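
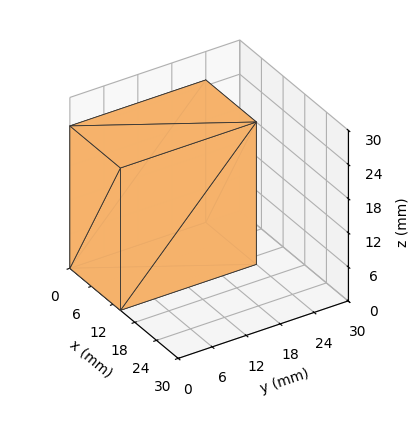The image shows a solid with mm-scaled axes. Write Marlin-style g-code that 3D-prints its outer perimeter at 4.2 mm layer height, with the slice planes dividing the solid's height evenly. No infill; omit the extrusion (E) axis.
Reading the render: the shape is a rectangular box, roughly 14 × 24 mm footprint and 25 mm tall (dimensions read to the nearest mm from the axis ticks). For the g-code, the solid's height is divided into equal slices at the stated Δz and each level perimeter traced with G1 moves after a G0 lift.

; perimeter-only toolpath
G21 ; units = mm
G90 ; absolute positioning
G28 ; home
; layer 1
G0 Z4.2
G0 X0.0 Y0.0
G1 X14.0 Y0.0
G1 X14.0 Y24.0
G1 X0.0 Y24.0
G1 X0.0 Y0.0
; layer 2
G0 Z8.3
G0 X0.0 Y0.0
G1 X14.0 Y0.0
G1 X14.0 Y24.0
G1 X0.0 Y24.0
G1 X0.0 Y0.0
; layer 3
G0 Z12.5
G0 X0.0 Y0.0
G1 X14.0 Y0.0
G1 X14.0 Y24.0
G1 X0.0 Y24.0
G1 X0.0 Y0.0
; layer 4
G0 Z16.7
G0 X0.0 Y0.0
G1 X14.0 Y0.0
G1 X14.0 Y24.0
G1 X0.0 Y24.0
G1 X0.0 Y0.0
; layer 5
G0 Z20.8
G0 X0.0 Y0.0
G1 X14.0 Y0.0
G1 X14.0 Y24.0
G1 X0.0 Y24.0
G1 X0.0 Y0.0
; layer 6
G0 Z25.0
G0 X0.0 Y0.0
G1 X14.0 Y0.0
G1 X14.0 Y24.0
G1 X0.0 Y24.0
G1 X0.0 Y0.0
M2 ; end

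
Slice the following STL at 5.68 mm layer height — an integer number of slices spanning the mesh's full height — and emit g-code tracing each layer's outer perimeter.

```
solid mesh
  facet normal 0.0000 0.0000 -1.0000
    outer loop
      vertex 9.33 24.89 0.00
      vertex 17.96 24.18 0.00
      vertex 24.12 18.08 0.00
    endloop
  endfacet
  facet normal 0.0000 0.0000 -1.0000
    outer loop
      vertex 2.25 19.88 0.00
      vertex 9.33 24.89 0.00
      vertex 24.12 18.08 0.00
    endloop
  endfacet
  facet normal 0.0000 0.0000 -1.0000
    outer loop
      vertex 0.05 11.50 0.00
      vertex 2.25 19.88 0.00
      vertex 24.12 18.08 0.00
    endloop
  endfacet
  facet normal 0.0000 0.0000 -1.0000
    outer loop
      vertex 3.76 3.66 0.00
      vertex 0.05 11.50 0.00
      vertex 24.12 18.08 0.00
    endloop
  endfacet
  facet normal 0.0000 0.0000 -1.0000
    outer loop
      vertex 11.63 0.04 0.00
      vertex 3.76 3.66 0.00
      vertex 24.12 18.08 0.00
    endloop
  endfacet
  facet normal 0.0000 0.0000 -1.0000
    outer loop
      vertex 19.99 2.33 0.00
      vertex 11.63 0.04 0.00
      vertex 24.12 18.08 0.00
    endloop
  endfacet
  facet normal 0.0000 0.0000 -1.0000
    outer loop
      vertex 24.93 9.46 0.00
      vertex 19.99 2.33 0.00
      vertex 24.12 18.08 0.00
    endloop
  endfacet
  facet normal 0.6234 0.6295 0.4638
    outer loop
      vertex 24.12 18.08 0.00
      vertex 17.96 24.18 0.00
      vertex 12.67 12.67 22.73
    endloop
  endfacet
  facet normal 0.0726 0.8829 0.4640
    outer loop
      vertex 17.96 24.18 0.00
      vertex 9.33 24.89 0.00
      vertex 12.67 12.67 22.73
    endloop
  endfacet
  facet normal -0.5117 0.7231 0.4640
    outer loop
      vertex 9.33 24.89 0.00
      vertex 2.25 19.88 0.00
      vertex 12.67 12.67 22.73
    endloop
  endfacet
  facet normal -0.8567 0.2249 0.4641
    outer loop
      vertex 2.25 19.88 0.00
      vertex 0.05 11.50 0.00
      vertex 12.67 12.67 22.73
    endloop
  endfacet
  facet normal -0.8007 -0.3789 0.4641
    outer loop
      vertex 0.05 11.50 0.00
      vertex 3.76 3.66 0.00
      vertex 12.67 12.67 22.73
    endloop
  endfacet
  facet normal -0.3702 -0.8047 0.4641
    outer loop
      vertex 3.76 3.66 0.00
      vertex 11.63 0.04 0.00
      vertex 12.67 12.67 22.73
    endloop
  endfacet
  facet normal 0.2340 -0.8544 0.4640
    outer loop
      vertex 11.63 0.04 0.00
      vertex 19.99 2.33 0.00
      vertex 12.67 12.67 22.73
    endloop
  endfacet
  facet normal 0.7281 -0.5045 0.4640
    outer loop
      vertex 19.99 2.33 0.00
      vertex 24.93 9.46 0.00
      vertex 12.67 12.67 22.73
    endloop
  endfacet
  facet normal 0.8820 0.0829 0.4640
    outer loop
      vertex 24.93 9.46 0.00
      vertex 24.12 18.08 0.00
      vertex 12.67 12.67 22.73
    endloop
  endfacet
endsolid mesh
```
; perimeter-only toolpath
G21 ; units = mm
G90 ; absolute positioning
G28 ; home
; layer 1
G0 Z5.68
G0 X21.26 Y16.73
G1 X16.64 Y21.30
G1 X10.17 Y21.84
G1 X4.86 Y18.08
G1 X3.21 Y11.79
G1 X5.99 Y5.91
G1 X11.89 Y3.20
G1 X18.16 Y4.92
G1 X21.86 Y10.26
G1 X21.26 Y16.73
; layer 2
G0 Z11.37
G0 X18.39 Y15.38
G1 X15.32 Y18.43
G1 X11.00 Y18.78
G1 X7.46 Y16.27
G1 X6.36 Y12.09
G1 X8.21 Y8.16
G1 X12.15 Y6.35
G1 X16.33 Y7.50
G1 X18.80 Y11.07
G1 X18.39 Y15.38
; layer 3
G0 Z17.05
G0 X15.53 Y14.02
G1 X13.99 Y15.55
G1 X11.83 Y15.72
G1 X10.06 Y14.47
G1 X9.51 Y12.38
G1 X10.44 Y10.42
G1 X12.41 Y9.51
G1 X14.50 Y10.08
G1 X15.73 Y11.87
G1 X15.53 Y14.02
M2 ; end

The solid is a regular 9-sided pyramid, base circumscribed radius ≈ 12.7 mm, apex at z ≈ 22.7 mm. Slicing at Δz = 5.68 mm — 4 equal slices spanning the solid's height, so layer i sits at z = i·h/4 — gives 3 non-empty perimeters. Each is a 9-segment closed polygon; G0 lifts to the layer z and rapids to the start vertex, then G1 traces the edges. The cross-section shrinks linearly with z (the slice at the apex is degenerate and omitted).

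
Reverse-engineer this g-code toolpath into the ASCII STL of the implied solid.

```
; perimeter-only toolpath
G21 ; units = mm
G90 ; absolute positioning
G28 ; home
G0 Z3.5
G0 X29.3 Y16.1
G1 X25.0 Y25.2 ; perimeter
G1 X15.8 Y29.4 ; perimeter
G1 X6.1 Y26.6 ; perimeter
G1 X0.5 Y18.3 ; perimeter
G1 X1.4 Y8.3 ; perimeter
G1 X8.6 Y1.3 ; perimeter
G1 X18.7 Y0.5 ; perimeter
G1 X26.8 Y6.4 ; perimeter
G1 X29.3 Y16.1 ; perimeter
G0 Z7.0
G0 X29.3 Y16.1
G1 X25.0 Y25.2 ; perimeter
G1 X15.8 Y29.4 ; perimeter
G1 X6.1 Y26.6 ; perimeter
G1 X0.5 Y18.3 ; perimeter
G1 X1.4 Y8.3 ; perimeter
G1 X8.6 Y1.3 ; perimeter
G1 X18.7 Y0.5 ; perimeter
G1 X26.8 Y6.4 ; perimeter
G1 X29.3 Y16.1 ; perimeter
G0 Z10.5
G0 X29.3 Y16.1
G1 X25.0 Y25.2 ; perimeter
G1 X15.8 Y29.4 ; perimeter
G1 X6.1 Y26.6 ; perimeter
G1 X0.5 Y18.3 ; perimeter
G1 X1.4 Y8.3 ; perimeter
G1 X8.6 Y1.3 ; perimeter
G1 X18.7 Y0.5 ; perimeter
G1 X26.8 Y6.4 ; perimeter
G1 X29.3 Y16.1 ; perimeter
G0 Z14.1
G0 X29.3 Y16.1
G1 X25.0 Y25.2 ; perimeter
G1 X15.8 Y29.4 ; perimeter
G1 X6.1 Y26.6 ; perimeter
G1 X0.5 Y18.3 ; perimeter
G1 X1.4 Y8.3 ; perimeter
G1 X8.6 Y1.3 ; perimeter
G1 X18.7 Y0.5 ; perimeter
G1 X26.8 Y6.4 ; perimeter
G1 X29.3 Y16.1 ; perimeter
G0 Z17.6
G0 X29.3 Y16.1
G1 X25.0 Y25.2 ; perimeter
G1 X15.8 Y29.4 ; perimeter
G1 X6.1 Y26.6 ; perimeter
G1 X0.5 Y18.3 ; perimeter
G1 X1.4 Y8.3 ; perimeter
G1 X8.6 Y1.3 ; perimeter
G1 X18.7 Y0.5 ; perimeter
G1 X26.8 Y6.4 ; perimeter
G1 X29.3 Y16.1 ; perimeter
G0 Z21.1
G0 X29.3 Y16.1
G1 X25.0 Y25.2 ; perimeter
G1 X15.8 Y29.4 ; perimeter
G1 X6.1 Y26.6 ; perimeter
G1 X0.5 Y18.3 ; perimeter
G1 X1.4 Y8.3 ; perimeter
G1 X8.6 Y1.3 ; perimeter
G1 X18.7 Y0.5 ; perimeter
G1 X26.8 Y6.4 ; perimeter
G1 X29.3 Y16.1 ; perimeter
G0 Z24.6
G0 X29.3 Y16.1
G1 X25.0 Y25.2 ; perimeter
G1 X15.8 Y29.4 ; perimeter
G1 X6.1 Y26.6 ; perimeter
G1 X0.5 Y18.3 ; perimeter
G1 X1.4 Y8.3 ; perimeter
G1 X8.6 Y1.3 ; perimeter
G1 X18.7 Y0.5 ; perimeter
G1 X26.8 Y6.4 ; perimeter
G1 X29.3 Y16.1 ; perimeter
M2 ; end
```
solid part
  facet normal 0.0000 0.0000 -1.0000
    outer loop
      vertex 15.8 29.4 0.0
      vertex 25.0 25.2 0.0
      vertex 29.3 16.1 0.0
    endloop
  endfacet
  facet normal 0.0000 0.0000 -1.0000
    outer loop
      vertex 6.1 26.6 0.0
      vertex 15.8 29.4 0.0
      vertex 29.3 16.1 0.0
    endloop
  endfacet
  facet normal 0.0000 0.0000 -1.0000
    outer loop
      vertex 0.5 18.3 0.0
      vertex 6.1 26.6 0.0
      vertex 29.3 16.1 0.0
    endloop
  endfacet
  facet normal 0.0000 0.0000 -1.0000
    outer loop
      vertex 1.4 8.3 0.0
      vertex 0.5 18.3 0.0
      vertex 29.3 16.1 0.0
    endloop
  endfacet
  facet normal 0.0000 0.0000 -1.0000
    outer loop
      vertex 8.6 1.3 0.0
      vertex 1.4 8.3 0.0
      vertex 29.3 16.1 0.0
    endloop
  endfacet
  facet normal 0.0000 0.0000 -1.0000
    outer loop
      vertex 18.7 0.5 0.0
      vertex 8.6 1.3 0.0
      vertex 29.3 16.1 0.0
    endloop
  endfacet
  facet normal 0.0000 0.0000 -1.0000
    outer loop
      vertex 26.8 6.4 0.0
      vertex 18.7 0.5 0.0
      vertex 29.3 16.1 0.0
    endloop
  endfacet
  facet normal 0.0000 0.0000 1.0000
    outer loop
      vertex 29.3 16.1 24.6
      vertex 25.0 25.2 24.6
      vertex 15.8 29.4 24.6
    endloop
  endfacet
  facet normal 0.0000 0.0000 1.0000
    outer loop
      vertex 29.3 16.1 24.6
      vertex 15.8 29.4 24.6
      vertex 6.1 26.6 24.6
    endloop
  endfacet
  facet normal 0.0000 0.0000 1.0000
    outer loop
      vertex 29.3 16.1 24.6
      vertex 6.1 26.6 24.6
      vertex 0.5 18.3 24.6
    endloop
  endfacet
  facet normal 0.0000 0.0000 1.0000
    outer loop
      vertex 29.3 16.1 24.6
      vertex 0.5 18.3 24.6
      vertex 1.4 8.3 24.6
    endloop
  endfacet
  facet normal 0.0000 0.0000 1.0000
    outer loop
      vertex 29.3 16.1 24.6
      vertex 1.4 8.3 24.6
      vertex 8.6 1.3 24.6
    endloop
  endfacet
  facet normal 0.0000 0.0000 1.0000
    outer loop
      vertex 29.3 16.1 24.6
      vertex 8.6 1.3 24.6
      vertex 18.7 0.5 24.6
    endloop
  endfacet
  facet normal 0.0000 0.0000 1.0000
    outer loop
      vertex 29.3 16.1 24.6
      vertex 18.7 0.5 24.6
      vertex 26.8 6.4 24.6
    endloop
  endfacet
  facet normal 0.9041 0.4272 0.0000
    outer loop
      vertex 29.3 16.1 0.0
      vertex 25.0 25.2 0.0
      vertex 25.0 25.2 24.6
    endloop
  endfacet
  facet normal 0.9041 0.4272 0.0000
    outer loop
      vertex 29.3 16.1 0.0
      vertex 25.0 25.2 24.6
      vertex 29.3 16.1 24.6
    endloop
  endfacet
  facet normal 0.4153 0.9097 0.0000
    outer loop
      vertex 25.0 25.2 0.0
      vertex 15.8 29.4 0.0
      vertex 15.8 29.4 24.6
    endloop
  endfacet
  facet normal 0.4153 0.9097 0.0000
    outer loop
      vertex 25.0 25.2 0.0
      vertex 15.8 29.4 24.6
      vertex 25.0 25.2 24.6
    endloop
  endfacet
  facet normal -0.2773 0.9608 0.0000
    outer loop
      vertex 15.8 29.4 0.0
      vertex 6.1 26.6 0.0
      vertex 6.1 26.6 24.6
    endloop
  endfacet
  facet normal -0.2773 0.9608 0.0000
    outer loop
      vertex 15.8 29.4 0.0
      vertex 6.1 26.6 24.6
      vertex 15.8 29.4 24.6
    endloop
  endfacet
  facet normal -0.8290 0.5593 0.0000
    outer loop
      vertex 6.1 26.6 0.0
      vertex 0.5 18.3 0.0
      vertex 0.5 18.3 24.6
    endloop
  endfacet
  facet normal -0.8290 0.5593 0.0000
    outer loop
      vertex 6.1 26.6 0.0
      vertex 0.5 18.3 24.6
      vertex 6.1 26.6 24.6
    endloop
  endfacet
  facet normal -0.9960 -0.0896 0.0000
    outer loop
      vertex 0.5 18.3 0.0
      vertex 1.4 8.3 0.0
      vertex 1.4 8.3 24.6
    endloop
  endfacet
  facet normal -0.9960 -0.0896 0.0000
    outer loop
      vertex 0.5 18.3 0.0
      vertex 1.4 8.3 24.6
      vertex 0.5 18.3 24.6
    endloop
  endfacet
  facet normal -0.6971 -0.7170 0.0000
    outer loop
      vertex 1.4 8.3 0.0
      vertex 8.6 1.3 0.0
      vertex 8.6 1.3 24.6
    endloop
  endfacet
  facet normal -0.6971 -0.7170 0.0000
    outer loop
      vertex 1.4 8.3 0.0
      vertex 8.6 1.3 24.6
      vertex 1.4 8.3 24.6
    endloop
  endfacet
  facet normal -0.0790 -0.9969 0.0000
    outer loop
      vertex 8.6 1.3 0.0
      vertex 18.7 0.5 0.0
      vertex 18.7 0.5 24.6
    endloop
  endfacet
  facet normal -0.0790 -0.9969 0.0000
    outer loop
      vertex 8.6 1.3 0.0
      vertex 18.7 0.5 24.6
      vertex 8.6 1.3 24.6
    endloop
  endfacet
  facet normal 0.5888 -0.8083 0.0000
    outer loop
      vertex 18.7 0.5 0.0
      vertex 26.8 6.4 0.0
      vertex 26.8 6.4 24.6
    endloop
  endfacet
  facet normal 0.5888 -0.8083 0.0000
    outer loop
      vertex 18.7 0.5 0.0
      vertex 26.8 6.4 24.6
      vertex 18.7 0.5 24.6
    endloop
  endfacet
  facet normal 0.9684 -0.2496 0.0000
    outer loop
      vertex 26.8 6.4 0.0
      vertex 29.3 16.1 0.0
      vertex 29.3 16.1 24.6
    endloop
  endfacet
  facet normal 0.9684 -0.2496 0.0000
    outer loop
      vertex 26.8 6.4 0.0
      vertex 29.3 16.1 24.6
      vertex 26.8 6.4 24.6
    endloop
  endfacet
endsolid part

The G0 Z moves step by Δz≈3.5 mm. Every layer's G1 loop is the same polygon, so the solid is a straight extrusion of it from z=0 to z≈24.6. Closing with flat bottom and top caps and triangulating gives 32 facets — a regular 9-sided prism (a cylinder approximated with 9 flat sides), circumscribed radius ≈ 14.7 mm, height ≈ 24.6 mm.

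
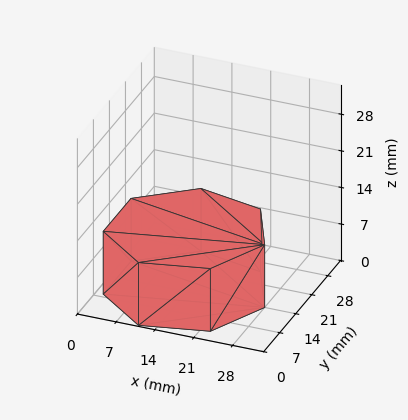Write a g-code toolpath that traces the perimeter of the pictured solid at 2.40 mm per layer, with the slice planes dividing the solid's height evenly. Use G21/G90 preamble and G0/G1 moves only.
Reading the render: the shape is a regular 7-sided prism (a cylinder approximated with 7 flat sides), circumscribed radius ≈ 14 mm, height ≈ 12 mm (dimensions read to the nearest mm from the axis ticks). For the g-code, the solid's height is divided into equal slices at the stated Δz and each level perimeter traced with G1 moves after a G0 lift.

; perimeter-only toolpath
G21 ; units = mm
G90 ; absolute positioning
G28 ; home
; layer 1
G0 Z2.40
G0 X28.00 Y14.00
G1 X22.73 Y24.95
G1 X10.88 Y27.65
G1 X1.39 Y20.07
G1 X1.39 Y7.93
G1 X10.88 Y0.35
G1 X22.73 Y3.05
G1 X28.00 Y14.00
; layer 2
G0 Z4.80
G0 X28.00 Y14.00
G1 X22.73 Y24.95
G1 X10.88 Y27.65
G1 X1.39 Y20.07
G1 X1.39 Y7.93
G1 X10.88 Y0.35
G1 X22.73 Y3.05
G1 X28.00 Y14.00
; layer 3
G0 Z7.20
G0 X28.00 Y14.00
G1 X22.73 Y24.95
G1 X10.88 Y27.65
G1 X1.39 Y20.07
G1 X1.39 Y7.93
G1 X10.88 Y0.35
G1 X22.73 Y3.05
G1 X28.00 Y14.00
; layer 4
G0 Z9.60
G0 X28.00 Y14.00
G1 X22.73 Y24.95
G1 X10.88 Y27.65
G1 X1.39 Y20.07
G1 X1.39 Y7.93
G1 X10.88 Y0.35
G1 X22.73 Y3.05
G1 X28.00 Y14.00
; layer 5
G0 Z12.00
G0 X28.00 Y14.00
G1 X22.73 Y24.95
G1 X10.88 Y27.65
G1 X1.39 Y20.07
G1 X1.39 Y7.93
G1 X10.88 Y0.35
G1 X22.73 Y3.05
G1 X28.00 Y14.00
M2 ; end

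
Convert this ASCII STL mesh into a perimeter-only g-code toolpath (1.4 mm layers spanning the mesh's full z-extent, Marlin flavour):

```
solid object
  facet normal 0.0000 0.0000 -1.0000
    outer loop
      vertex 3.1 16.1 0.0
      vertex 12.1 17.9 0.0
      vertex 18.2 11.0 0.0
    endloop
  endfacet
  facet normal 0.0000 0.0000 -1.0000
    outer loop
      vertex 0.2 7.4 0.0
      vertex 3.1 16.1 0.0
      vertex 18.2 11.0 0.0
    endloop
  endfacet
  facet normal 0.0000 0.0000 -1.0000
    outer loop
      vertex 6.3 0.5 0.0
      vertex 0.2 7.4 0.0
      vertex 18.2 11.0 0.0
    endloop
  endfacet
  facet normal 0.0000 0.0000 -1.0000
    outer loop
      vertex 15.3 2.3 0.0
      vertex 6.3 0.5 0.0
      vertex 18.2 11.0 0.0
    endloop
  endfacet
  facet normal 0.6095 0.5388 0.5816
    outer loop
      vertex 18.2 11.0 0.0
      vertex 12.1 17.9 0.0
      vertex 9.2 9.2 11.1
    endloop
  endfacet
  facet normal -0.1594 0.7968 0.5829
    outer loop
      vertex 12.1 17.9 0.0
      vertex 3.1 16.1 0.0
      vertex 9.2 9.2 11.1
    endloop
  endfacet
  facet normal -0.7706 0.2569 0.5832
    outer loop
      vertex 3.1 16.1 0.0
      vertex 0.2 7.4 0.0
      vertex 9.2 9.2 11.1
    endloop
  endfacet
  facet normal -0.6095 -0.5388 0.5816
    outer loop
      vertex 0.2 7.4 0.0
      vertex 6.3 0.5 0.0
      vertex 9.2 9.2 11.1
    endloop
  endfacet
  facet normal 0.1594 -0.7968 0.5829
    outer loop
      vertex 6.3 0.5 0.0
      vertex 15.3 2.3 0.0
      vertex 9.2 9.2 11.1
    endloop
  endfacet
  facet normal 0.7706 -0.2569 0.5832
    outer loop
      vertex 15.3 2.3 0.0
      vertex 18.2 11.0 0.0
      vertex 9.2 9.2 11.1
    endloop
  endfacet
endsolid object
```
; perimeter-only toolpath
G21 ; units = mm
G90 ; absolute positioning
G28 ; home
; layer 1
G0 Z1.4
G0 X17.1 Y10.8
G1 X11.7 Y16.8
G1 X3.9 Y15.2
G1 X1.3 Y7.6
G1 X6.7 Y1.6
G1 X14.5 Y3.2
G1 X17.1 Y10.8
; layer 2
G0 Z2.8
G0 X15.9 Y10.6
G1 X11.4 Y15.7
G1 X4.6 Y14.4
G1 X2.4 Y7.9
G1 X7.0 Y2.7
G1 X13.8 Y4.0
G1 X15.9 Y10.6
; layer 3
G0 Z4.2
G0 X14.8 Y10.3
G1 X11.0 Y14.6
G1 X5.4 Y13.5
G1 X3.6 Y8.1
G1 X7.4 Y3.8
G1 X13.0 Y4.9
G1 X14.8 Y10.3
; layer 4
G0 Z5.5
G0 X13.7 Y10.1
G1 X10.6 Y13.5
G1 X6.1 Y12.7
G1 X4.7 Y8.3
G1 X7.8 Y4.8
G1 X12.2 Y5.8
G1 X13.7 Y10.1
; layer 5
G0 Z6.9
G0 X12.6 Y9.9
G1 X10.3 Y12.5
G1 X6.9 Y11.8
G1 X5.8 Y8.5
G1 X8.1 Y5.9
G1 X11.5 Y6.6
G1 X12.6 Y9.9
; layer 6
G0 Z8.3
G0 X11.4 Y9.6
G1 X9.9 Y11.4
G1 X7.7 Y10.9
G1 X6.9 Y8.8
G1 X8.5 Y7.0
G1 X10.7 Y7.5
G1 X11.4 Y9.6
; layer 7
G0 Z9.7
G0 X10.3 Y9.4
G1 X9.6 Y10.3
G1 X8.4 Y10.1
G1 X8.1 Y9.0
G1 X8.8 Y8.1
G1 X10.0 Y8.3
G1 X10.3 Y9.4
M2 ; end

The solid is a regular 6-sided pyramid, base circumscribed radius ≈ 9.2 mm, apex at z ≈ 11.1 mm. Slicing at Δz = 1.4 mm — 8 equal slices spanning the solid's height, so layer i sits at z = i·h/8 — gives 7 non-empty perimeters. Each is a 6-segment closed polygon; G0 lifts to the layer z and rapids to the start vertex, then G1 traces the edges. The cross-section shrinks linearly with z (the slice at the apex is degenerate and omitted).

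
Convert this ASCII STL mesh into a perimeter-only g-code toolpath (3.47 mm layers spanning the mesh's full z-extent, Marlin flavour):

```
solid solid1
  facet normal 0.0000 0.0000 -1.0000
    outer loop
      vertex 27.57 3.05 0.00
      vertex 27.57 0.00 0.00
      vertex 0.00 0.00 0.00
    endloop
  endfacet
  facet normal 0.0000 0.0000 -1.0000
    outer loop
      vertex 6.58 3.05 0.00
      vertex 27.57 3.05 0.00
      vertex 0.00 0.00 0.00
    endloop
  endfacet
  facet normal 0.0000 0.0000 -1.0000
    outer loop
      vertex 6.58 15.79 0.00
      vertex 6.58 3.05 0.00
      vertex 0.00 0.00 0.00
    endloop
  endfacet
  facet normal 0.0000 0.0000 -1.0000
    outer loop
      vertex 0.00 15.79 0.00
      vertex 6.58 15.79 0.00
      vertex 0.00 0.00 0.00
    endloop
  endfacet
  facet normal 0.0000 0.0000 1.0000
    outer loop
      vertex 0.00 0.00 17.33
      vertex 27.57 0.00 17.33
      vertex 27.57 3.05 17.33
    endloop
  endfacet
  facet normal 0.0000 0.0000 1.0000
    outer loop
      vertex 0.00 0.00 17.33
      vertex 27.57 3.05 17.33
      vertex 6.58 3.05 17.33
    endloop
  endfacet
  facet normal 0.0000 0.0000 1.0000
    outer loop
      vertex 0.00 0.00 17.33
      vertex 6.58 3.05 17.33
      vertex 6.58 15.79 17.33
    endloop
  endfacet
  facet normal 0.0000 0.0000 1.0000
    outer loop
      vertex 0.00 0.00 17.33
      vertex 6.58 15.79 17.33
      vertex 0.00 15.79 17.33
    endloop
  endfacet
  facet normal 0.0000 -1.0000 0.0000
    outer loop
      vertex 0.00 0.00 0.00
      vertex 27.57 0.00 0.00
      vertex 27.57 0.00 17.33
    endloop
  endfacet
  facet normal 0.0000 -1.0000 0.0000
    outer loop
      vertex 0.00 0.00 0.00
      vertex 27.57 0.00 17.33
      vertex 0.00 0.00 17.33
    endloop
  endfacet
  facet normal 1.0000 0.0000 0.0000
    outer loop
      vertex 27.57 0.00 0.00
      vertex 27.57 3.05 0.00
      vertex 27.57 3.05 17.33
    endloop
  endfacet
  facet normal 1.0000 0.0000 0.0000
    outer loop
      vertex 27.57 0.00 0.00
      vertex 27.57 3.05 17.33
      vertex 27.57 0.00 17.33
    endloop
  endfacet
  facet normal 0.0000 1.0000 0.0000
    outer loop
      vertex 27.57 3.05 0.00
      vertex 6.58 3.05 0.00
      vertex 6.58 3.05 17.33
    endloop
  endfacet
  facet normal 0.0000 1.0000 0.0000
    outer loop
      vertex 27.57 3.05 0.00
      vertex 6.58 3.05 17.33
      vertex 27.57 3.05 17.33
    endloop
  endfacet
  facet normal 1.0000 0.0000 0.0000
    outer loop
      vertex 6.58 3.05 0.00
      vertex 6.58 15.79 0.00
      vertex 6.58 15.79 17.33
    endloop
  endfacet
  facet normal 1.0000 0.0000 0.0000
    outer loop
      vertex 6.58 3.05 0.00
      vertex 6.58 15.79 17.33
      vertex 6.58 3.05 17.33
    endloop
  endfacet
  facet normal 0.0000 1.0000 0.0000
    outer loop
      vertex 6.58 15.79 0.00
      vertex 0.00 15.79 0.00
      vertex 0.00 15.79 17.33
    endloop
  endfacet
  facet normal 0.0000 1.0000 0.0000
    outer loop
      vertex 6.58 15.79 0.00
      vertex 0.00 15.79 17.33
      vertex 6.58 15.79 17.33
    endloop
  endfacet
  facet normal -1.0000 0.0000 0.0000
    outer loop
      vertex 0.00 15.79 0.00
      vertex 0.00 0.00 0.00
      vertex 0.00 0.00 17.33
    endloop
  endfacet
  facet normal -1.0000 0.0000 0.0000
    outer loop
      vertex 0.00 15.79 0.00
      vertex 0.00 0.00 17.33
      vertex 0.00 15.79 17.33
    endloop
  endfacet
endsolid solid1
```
; perimeter-only toolpath
G21 ; units = mm
G90 ; absolute positioning
G28 ; home
; layer 1
G0 Z3.47
G0 X0.00 Y0.00
G1 X27.57 Y0.00
G1 X27.57 Y3.05
G1 X6.58 Y3.05
G1 X6.58 Y15.79
G1 X0.00 Y15.79
G1 X0.00 Y0.00
; layer 2
G0 Z6.93
G0 X0.00 Y0.00
G1 X27.57 Y0.00
G1 X27.57 Y3.05
G1 X6.58 Y3.05
G1 X6.58 Y15.79
G1 X0.00 Y15.79
G1 X0.00 Y0.00
; layer 3
G0 Z10.40
G0 X0.00 Y0.00
G1 X27.57 Y0.00
G1 X27.57 Y3.05
G1 X6.58 Y3.05
G1 X6.58 Y15.79
G1 X0.00 Y15.79
G1 X0.00 Y0.00
; layer 4
G0 Z13.86
G0 X0.00 Y0.00
G1 X27.57 Y0.00
G1 X27.57 Y3.05
G1 X6.58 Y3.05
G1 X6.58 Y15.79
G1 X0.00 Y15.79
G1 X0.00 Y0.00
; layer 5
G0 Z17.33
G0 X0.00 Y0.00
G1 X27.57 Y0.00
G1 X27.57 Y3.05
G1 X6.58 Y3.05
G1 X6.58 Y15.79
G1 X0.00 Y15.79
G1 X0.00 Y0.00
M2 ; end

The solid is an L-shaped prism: outer 27.6 × 15.8 mm, arm thicknesses ≈ 3.05 mm (horizontal) and 6.58 mm (vertical), extruded 17.3 mm in z. Slicing at Δz = 3.47 mm — 5 equal slices spanning the solid's height, so layer i sits at z = i·h/5 — gives 5 non-empty perimeters. Each is a 6-segment closed polygon; G0 lifts to the layer z and rapids to the start vertex, then G1 traces the edges.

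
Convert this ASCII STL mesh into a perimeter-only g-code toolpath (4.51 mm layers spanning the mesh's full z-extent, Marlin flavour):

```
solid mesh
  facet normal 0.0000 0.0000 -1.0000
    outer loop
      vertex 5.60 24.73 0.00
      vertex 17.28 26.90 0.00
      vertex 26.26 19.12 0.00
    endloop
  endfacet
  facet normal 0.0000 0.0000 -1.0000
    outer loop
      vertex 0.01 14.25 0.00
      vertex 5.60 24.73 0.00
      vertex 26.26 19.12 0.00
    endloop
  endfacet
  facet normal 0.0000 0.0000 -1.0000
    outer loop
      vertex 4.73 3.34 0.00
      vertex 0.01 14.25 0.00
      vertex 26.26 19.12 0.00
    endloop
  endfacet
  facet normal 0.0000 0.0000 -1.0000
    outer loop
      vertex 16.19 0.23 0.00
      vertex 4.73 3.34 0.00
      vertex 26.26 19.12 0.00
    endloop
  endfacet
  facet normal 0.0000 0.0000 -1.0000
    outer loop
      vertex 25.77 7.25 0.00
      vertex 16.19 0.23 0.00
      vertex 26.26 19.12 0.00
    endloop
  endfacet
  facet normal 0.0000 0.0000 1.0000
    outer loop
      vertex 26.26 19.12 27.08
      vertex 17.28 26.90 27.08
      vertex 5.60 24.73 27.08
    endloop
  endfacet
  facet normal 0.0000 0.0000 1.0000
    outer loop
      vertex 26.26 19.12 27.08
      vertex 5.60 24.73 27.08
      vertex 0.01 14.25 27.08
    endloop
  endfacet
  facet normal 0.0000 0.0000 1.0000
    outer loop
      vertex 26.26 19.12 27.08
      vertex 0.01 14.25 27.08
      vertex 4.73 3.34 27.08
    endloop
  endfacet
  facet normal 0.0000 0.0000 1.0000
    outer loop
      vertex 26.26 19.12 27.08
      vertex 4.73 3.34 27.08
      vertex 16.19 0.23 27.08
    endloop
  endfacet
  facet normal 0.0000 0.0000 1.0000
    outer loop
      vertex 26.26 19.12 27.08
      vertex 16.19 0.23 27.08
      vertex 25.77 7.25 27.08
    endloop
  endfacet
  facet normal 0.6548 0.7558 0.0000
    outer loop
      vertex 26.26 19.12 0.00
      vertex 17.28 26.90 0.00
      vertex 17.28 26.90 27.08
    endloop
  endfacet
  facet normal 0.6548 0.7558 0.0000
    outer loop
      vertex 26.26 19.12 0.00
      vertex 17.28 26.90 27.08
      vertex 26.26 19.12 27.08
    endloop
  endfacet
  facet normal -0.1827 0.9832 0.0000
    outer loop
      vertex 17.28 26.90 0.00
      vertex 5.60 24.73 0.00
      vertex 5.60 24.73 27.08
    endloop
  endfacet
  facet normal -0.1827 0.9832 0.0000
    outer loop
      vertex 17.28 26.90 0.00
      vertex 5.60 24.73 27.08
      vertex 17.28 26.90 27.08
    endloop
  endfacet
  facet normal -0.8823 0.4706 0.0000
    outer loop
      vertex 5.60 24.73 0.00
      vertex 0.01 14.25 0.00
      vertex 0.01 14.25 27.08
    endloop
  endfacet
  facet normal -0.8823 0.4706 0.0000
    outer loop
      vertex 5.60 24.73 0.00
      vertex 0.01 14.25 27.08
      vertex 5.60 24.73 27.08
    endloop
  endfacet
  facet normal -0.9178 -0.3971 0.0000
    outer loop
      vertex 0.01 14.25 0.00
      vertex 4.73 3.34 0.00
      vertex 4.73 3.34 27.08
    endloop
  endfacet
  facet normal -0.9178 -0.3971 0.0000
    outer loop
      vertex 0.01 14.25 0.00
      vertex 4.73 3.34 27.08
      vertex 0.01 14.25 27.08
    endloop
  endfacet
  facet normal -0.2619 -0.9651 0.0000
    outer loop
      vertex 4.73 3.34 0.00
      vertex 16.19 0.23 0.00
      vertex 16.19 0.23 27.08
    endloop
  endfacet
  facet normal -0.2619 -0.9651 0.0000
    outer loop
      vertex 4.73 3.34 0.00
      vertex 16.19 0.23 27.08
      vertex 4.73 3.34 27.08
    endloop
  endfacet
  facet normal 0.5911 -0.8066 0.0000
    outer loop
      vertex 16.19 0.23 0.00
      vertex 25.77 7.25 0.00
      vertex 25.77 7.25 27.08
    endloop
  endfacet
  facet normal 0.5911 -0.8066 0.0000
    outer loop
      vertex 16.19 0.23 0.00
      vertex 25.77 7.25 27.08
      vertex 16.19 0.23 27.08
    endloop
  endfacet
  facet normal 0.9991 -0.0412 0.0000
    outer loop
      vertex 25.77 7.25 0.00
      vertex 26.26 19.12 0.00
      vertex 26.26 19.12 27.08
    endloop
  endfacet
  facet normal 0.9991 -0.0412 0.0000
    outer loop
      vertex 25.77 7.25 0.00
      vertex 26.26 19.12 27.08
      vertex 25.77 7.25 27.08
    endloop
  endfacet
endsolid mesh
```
; perimeter-only toolpath
G21 ; units = mm
G90 ; absolute positioning
G28 ; home
; layer 1
G0 Z4.51
G0 X26.26 Y19.12
G1 X17.28 Y26.90
G1 X5.60 Y24.73
G1 X0.01 Y14.25
G1 X4.73 Y3.34
G1 X16.19 Y0.23
G1 X25.77 Y7.25
G1 X26.26 Y19.12
; layer 2
G0 Z9.03
G0 X26.26 Y19.12
G1 X17.28 Y26.90
G1 X5.60 Y24.73
G1 X0.01 Y14.25
G1 X4.73 Y3.34
G1 X16.19 Y0.23
G1 X25.77 Y7.25
G1 X26.26 Y19.12
; layer 3
G0 Z13.54
G0 X26.26 Y19.12
G1 X17.28 Y26.90
G1 X5.60 Y24.73
G1 X0.01 Y14.25
G1 X4.73 Y3.34
G1 X16.19 Y0.23
G1 X25.77 Y7.25
G1 X26.26 Y19.12
; layer 4
G0 Z18.05
G0 X26.26 Y19.12
G1 X17.28 Y26.90
G1 X5.60 Y24.73
G1 X0.01 Y14.25
G1 X4.73 Y3.34
G1 X16.19 Y0.23
G1 X25.77 Y7.25
G1 X26.26 Y19.12
; layer 5
G0 Z22.57
G0 X26.26 Y19.12
G1 X17.28 Y26.90
G1 X5.60 Y24.73
G1 X0.01 Y14.25
G1 X4.73 Y3.34
G1 X16.19 Y0.23
G1 X25.77 Y7.25
G1 X26.26 Y19.12
; layer 6
G0 Z27.08
G0 X26.26 Y19.12
G1 X17.28 Y26.90
G1 X5.60 Y24.73
G1 X0.01 Y14.25
G1 X4.73 Y3.34
G1 X16.19 Y0.23
G1 X25.77 Y7.25
G1 X26.26 Y19.12
M2 ; end

The solid is a regular 7-sided prism (a cylinder approximated with 7 flat sides), circumscribed radius ≈ 13.7 mm, height ≈ 27.1 mm. Slicing at Δz = 4.51 mm — 6 equal slices spanning the solid's height, so layer i sits at z = i·h/6 — gives 6 non-empty perimeters. Each is a 7-segment closed polygon; G0 lifts to the layer z and rapids to the start vertex, then G1 traces the edges.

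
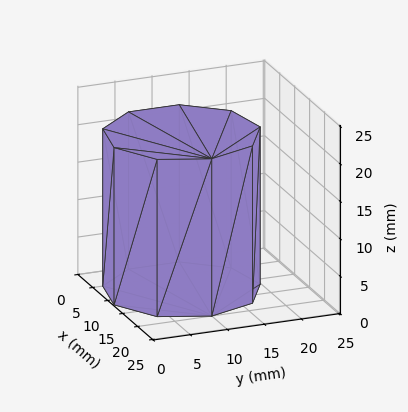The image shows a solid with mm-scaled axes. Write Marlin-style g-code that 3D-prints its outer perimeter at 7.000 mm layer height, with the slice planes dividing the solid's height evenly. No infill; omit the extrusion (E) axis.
Reading the render: the shape is a regular 9-sided prism (a cylinder approximated with 9 flat sides), circumscribed radius ≈ 10 mm, height ≈ 21 mm (dimensions read to the nearest mm from the axis ticks). For the g-code, the solid's height is divided into equal slices at the stated Δz and each level perimeter traced with G1 moves after a G0 lift.

; perimeter-only toolpath
G21 ; units = mm
G90 ; absolute positioning
G28 ; home
; layer 1
G0 Z7.000
G0 X20.000 Y10.000
G1 X17.660 Y16.428
G1 X11.736 Y19.848
G1 X5.000 Y18.660
G1 X0.603 Y13.420
G1 X0.603 Y6.580
G1 X5.000 Y1.340
G1 X11.736 Y0.152
G1 X17.660 Y3.572
G1 X20.000 Y10.000
; layer 2
G0 Z14.000
G0 X20.000 Y10.000
G1 X17.660 Y16.428
G1 X11.736 Y19.848
G1 X5.000 Y18.660
G1 X0.603 Y13.420
G1 X0.603 Y6.580
G1 X5.000 Y1.340
G1 X11.736 Y0.152
G1 X17.660 Y3.572
G1 X20.000 Y10.000
; layer 3
G0 Z21.000
G0 X20.000 Y10.000
G1 X17.660 Y16.428
G1 X11.736 Y19.848
G1 X5.000 Y18.660
G1 X0.603 Y13.420
G1 X0.603 Y6.580
G1 X5.000 Y1.340
G1 X11.736 Y0.152
G1 X17.660 Y3.572
G1 X20.000 Y10.000
M2 ; end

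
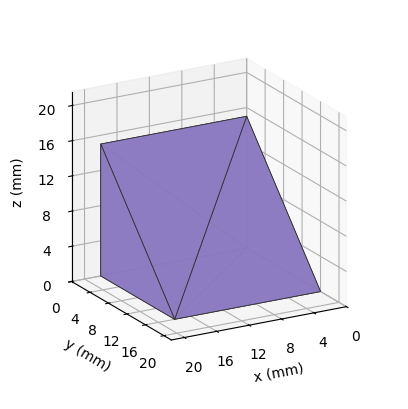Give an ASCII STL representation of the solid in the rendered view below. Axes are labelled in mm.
Reading the render: the shape is a wedge (ramp): 18 × 16 mm base, rising to 15 mm along the y=0 edge and sloping linearly to z=0 at y=16 (dimensions read to the nearest mm from the axis ticks). For the STL, each face is triangulated and given an outward normal.

solid part
  facet normal 0.0000 0.0000 -1.0000
    outer loop
      vertex 18.00 16.00 0.00
      vertex 18.00 0.00 0.00
      vertex 0.00 0.00 0.00
    endloop
  endfacet
  facet normal 0.0000 0.0000 -1.0000
    outer loop
      vertex 0.00 16.00 0.00
      vertex 18.00 16.00 0.00
      vertex 0.00 0.00 0.00
    endloop
  endfacet
  facet normal 0.0000 -1.0000 0.0000
    outer loop
      vertex 0.00 0.00 0.00
      vertex 18.00 0.00 0.00
      vertex 18.00 0.00 15.00
    endloop
  endfacet
  facet normal 0.0000 -1.0000 0.0000
    outer loop
      vertex 0.00 0.00 0.00
      vertex 18.00 0.00 15.00
      vertex 0.00 0.00 15.00
    endloop
  endfacet
  facet normal 0.0000 0.6839 0.7295
    outer loop
      vertex 0.00 0.00 15.00
      vertex 18.00 0.00 15.00
      vertex 18.00 16.00 0.00
    endloop
  endfacet
  facet normal 0.0000 0.6839 0.7295
    outer loop
      vertex 0.00 0.00 15.00
      vertex 18.00 16.00 0.00
      vertex 0.00 16.00 0.00
    endloop
  endfacet
  facet normal -1.0000 0.0000 0.0000
    outer loop
      vertex 0.00 0.00 15.00
      vertex 0.00 16.00 0.00
      vertex 0.00 0.00 0.00
    endloop
  endfacet
  facet normal 1.0000 0.0000 0.0000
    outer loop
      vertex 18.00 0.00 0.00
      vertex 18.00 16.00 0.00
      vertex 18.00 0.00 15.00
    endloop
  endfacet
endsolid part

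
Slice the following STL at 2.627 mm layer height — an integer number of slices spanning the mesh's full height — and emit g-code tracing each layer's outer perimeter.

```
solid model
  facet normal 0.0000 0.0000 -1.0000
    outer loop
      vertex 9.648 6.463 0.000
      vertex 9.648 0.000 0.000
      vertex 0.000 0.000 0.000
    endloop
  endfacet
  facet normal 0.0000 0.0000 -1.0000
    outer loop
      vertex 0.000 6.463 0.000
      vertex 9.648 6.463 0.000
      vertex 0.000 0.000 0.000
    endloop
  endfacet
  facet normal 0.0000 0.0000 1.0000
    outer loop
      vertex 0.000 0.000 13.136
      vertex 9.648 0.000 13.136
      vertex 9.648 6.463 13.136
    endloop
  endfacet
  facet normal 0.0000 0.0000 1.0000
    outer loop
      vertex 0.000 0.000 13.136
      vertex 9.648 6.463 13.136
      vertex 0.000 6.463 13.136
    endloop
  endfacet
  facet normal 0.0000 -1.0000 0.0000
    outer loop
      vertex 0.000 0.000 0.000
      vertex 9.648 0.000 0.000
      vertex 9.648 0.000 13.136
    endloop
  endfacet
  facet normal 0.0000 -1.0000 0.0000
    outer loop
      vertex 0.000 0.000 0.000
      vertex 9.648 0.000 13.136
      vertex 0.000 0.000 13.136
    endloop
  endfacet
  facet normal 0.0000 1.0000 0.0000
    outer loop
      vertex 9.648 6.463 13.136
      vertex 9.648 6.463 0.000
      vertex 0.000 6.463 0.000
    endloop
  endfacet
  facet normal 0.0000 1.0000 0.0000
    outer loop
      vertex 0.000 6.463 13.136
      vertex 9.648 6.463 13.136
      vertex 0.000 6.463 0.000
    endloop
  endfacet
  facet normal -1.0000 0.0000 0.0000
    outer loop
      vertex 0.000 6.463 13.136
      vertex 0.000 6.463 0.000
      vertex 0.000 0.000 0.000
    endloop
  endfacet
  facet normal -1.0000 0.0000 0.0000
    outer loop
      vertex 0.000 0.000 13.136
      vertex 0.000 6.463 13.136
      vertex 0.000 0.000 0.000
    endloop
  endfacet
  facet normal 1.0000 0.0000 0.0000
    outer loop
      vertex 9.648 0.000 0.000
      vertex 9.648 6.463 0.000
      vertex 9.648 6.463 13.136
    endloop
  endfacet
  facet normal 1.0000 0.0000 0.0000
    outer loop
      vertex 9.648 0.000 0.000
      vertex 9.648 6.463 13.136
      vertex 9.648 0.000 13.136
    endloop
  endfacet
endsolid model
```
; perimeter-only toolpath
G21 ; units = mm
G90 ; absolute positioning
G28 ; home
; layer 1
G0 Z2.627
G0 X0.000 Y0.000
G1 X9.648 Y0.000
G1 X9.648 Y6.463
G1 X0.000 Y6.463
G1 X0.000 Y0.000
; layer 2
G0 Z5.254
G0 X0.000 Y0.000
G1 X9.648 Y0.000
G1 X9.648 Y6.463
G1 X0.000 Y6.463
G1 X0.000 Y0.000
; layer 3
G0 Z7.882
G0 X0.000 Y0.000
G1 X9.648 Y0.000
G1 X9.648 Y6.463
G1 X0.000 Y6.463
G1 X0.000 Y0.000
; layer 4
G0 Z10.509
G0 X0.000 Y0.000
G1 X9.648 Y0.000
G1 X9.648 Y6.463
G1 X0.000 Y6.463
G1 X0.000 Y0.000
; layer 5
G0 Z13.136
G0 X0.000 Y0.000
G1 X9.648 Y0.000
G1 X9.648 Y6.463
G1 X0.000 Y6.463
G1 X0.000 Y0.000
M2 ; end

The solid is a rectangular box, roughly 9.65 × 6.46 mm footprint and 13.1 mm tall. Slicing at Δz = 2.627 mm — 5 equal slices spanning the solid's height, so layer i sits at z = i·h/5 — gives 5 non-empty perimeters. Each is a 4-segment closed polygon; G0 lifts to the layer z and rapids to the start vertex, then G1 traces the edges.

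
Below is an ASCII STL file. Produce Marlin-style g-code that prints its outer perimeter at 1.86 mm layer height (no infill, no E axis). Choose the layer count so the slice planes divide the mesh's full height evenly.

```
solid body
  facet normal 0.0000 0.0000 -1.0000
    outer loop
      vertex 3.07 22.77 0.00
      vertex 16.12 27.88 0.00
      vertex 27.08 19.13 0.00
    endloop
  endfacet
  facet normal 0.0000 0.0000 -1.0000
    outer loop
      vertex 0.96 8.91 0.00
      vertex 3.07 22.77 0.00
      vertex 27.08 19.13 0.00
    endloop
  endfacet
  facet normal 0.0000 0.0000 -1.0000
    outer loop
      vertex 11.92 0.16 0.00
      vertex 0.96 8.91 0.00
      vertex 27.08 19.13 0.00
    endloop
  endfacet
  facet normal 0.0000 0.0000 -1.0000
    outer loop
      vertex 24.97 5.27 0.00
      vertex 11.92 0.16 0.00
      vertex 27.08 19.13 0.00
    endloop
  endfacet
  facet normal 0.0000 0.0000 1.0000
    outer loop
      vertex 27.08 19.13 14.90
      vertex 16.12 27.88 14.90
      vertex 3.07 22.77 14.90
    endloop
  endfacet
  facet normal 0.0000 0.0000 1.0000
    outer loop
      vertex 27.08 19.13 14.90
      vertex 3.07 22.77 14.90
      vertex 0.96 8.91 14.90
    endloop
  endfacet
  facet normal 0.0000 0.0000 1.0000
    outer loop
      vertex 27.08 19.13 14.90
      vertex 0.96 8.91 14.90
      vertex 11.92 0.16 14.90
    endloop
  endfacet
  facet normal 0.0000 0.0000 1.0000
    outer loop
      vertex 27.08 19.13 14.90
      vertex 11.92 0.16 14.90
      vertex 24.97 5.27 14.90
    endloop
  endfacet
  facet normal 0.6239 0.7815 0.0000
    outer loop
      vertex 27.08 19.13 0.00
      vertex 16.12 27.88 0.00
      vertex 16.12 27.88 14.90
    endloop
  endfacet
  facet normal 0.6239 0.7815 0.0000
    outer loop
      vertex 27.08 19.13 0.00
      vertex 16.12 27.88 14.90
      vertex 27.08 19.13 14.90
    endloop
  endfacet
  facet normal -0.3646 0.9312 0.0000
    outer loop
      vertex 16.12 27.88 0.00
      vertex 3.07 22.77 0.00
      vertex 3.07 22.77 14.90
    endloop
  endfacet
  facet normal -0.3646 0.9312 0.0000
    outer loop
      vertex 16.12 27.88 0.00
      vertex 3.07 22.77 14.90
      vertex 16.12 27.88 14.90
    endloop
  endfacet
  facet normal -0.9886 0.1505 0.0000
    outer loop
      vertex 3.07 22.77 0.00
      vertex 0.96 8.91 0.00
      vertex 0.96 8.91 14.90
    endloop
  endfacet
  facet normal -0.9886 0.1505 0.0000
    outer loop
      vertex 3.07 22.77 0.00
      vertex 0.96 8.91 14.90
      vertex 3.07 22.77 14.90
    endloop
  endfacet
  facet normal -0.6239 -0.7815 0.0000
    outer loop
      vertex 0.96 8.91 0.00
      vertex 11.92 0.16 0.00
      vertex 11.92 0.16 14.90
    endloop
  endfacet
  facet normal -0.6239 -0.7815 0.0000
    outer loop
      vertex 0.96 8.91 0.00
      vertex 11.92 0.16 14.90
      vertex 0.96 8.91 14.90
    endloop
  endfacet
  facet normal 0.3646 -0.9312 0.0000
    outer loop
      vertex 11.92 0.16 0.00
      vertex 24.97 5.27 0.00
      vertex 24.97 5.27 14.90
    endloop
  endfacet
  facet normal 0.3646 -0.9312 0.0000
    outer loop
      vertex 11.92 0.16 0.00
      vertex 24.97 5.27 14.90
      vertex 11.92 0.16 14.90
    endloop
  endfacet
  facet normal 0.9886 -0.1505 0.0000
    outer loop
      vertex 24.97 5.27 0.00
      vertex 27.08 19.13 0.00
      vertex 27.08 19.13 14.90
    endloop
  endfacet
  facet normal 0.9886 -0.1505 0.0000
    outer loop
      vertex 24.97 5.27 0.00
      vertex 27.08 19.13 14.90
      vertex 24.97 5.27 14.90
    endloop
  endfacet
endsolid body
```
; perimeter-only toolpath
G21 ; units = mm
G90 ; absolute positioning
G28 ; home
; layer 1
G0 Z1.86
G0 X27.08 Y19.13
G1 X16.12 Y27.88
G1 X3.07 Y22.77
G1 X0.96 Y8.91
G1 X11.92 Y0.16
G1 X24.97 Y5.27
G1 X27.08 Y19.13
; layer 2
G0 Z3.73
G0 X27.08 Y19.13
G1 X16.12 Y27.88
G1 X3.07 Y22.77
G1 X0.96 Y8.91
G1 X11.92 Y0.16
G1 X24.97 Y5.27
G1 X27.08 Y19.13
; layer 3
G0 Z5.59
G0 X27.08 Y19.13
G1 X16.12 Y27.88
G1 X3.07 Y22.77
G1 X0.96 Y8.91
G1 X11.92 Y0.16
G1 X24.97 Y5.27
G1 X27.08 Y19.13
; layer 4
G0 Z7.45
G0 X27.08 Y19.13
G1 X16.12 Y27.88
G1 X3.07 Y22.77
G1 X0.96 Y8.91
G1 X11.92 Y0.16
G1 X24.97 Y5.27
G1 X27.08 Y19.13
; layer 5
G0 Z9.31
G0 X27.08 Y19.13
G1 X16.12 Y27.88
G1 X3.07 Y22.77
G1 X0.96 Y8.91
G1 X11.92 Y0.16
G1 X24.97 Y5.27
G1 X27.08 Y19.13
; layer 6
G0 Z11.18
G0 X27.08 Y19.13
G1 X16.12 Y27.88
G1 X3.07 Y22.77
G1 X0.96 Y8.91
G1 X11.92 Y0.16
G1 X24.97 Y5.27
G1 X27.08 Y19.13
; layer 7
G0 Z13.04
G0 X27.08 Y19.13
G1 X16.12 Y27.88
G1 X3.07 Y22.77
G1 X0.96 Y8.91
G1 X11.92 Y0.16
G1 X24.97 Y5.27
G1 X27.08 Y19.13
; layer 8
G0 Z14.90
G0 X27.08 Y19.13
G1 X16.12 Y27.88
G1 X3.07 Y22.77
G1 X0.96 Y8.91
G1 X11.92 Y0.16
G1 X24.97 Y5.27
G1 X27.08 Y19.13
M2 ; end

The solid is a regular 6-sided prism (a cylinder approximated with 6 flat sides), circumscribed radius ≈ 14 mm, height ≈ 14.9 mm. Slicing at Δz = 1.86 mm — 8 equal slices spanning the solid's height, so layer i sits at z = i·h/8 — gives 8 non-empty perimeters. Each is a 6-segment closed polygon; G0 lifts to the layer z and rapids to the start vertex, then G1 traces the edges.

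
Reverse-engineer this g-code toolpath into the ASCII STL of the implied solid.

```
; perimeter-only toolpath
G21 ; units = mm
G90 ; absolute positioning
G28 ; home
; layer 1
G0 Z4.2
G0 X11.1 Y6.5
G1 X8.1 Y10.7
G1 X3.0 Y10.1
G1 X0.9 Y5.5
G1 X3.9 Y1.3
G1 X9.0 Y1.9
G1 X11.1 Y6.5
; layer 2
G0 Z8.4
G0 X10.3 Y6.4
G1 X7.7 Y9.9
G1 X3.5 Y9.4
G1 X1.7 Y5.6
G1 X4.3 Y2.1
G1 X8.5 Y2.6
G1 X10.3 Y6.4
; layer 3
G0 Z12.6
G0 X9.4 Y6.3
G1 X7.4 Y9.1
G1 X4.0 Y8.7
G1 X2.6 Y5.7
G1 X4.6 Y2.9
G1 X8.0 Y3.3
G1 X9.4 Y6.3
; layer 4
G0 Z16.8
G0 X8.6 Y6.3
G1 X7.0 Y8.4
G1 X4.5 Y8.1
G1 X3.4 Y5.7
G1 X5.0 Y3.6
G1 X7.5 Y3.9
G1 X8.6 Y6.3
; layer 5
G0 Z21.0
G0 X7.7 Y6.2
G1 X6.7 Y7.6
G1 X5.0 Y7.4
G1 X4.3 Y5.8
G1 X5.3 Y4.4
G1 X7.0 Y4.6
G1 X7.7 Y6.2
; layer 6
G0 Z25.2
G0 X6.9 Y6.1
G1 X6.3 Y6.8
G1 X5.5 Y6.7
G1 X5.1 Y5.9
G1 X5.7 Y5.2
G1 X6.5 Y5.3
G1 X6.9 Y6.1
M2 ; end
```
solid part
  facet normal 0.0000 0.0000 -1.0000
    outer loop
      vertex 2.5 10.8 0.0
      vertex 8.4 11.5 0.0
      vertex 12.0 6.6 0.0
    endloop
  endfacet
  facet normal 0.0000 0.0000 -1.0000
    outer loop
      vertex 0.0 5.4 0.0
      vertex 2.5 10.8 0.0
      vertex 12.0 6.6 0.0
    endloop
  endfacet
  facet normal 0.0000 0.0000 -1.0000
    outer loop
      vertex 3.6 0.5 0.0
      vertex 0.0 5.4 0.0
      vertex 12.0 6.6 0.0
    endloop
  endfacet
  facet normal 0.0000 0.0000 -1.0000
    outer loop
      vertex 9.5 1.2 0.0
      vertex 3.6 0.5 0.0
      vertex 12.0 6.6 0.0
    endloop
  endfacet
  facet normal 0.7936 0.5831 0.1739
    outer loop
      vertex 12.0 6.6 0.0
      vertex 8.4 11.5 0.0
      vertex 6.0 6.0 29.4
    endloop
  endfacet
  facet normal -0.1160 0.9780 0.1735
    outer loop
      vertex 8.4 11.5 0.0
      vertex 2.5 10.8 0.0
      vertex 6.0 6.0 29.4
    endloop
  endfacet
  facet normal -0.8936 0.4137 0.1739
    outer loop
      vertex 2.5 10.8 0.0
      vertex 0.0 5.4 0.0
      vertex 6.0 6.0 29.4
    endloop
  endfacet
  facet normal -0.7936 -0.5831 0.1739
    outer loop
      vertex 0.0 5.4 0.0
      vertex 3.6 0.5 0.0
      vertex 6.0 6.0 29.4
    endloop
  endfacet
  facet normal 0.1160 -0.9780 0.1735
    outer loop
      vertex 3.6 0.5 0.0
      vertex 9.5 1.2 0.0
      vertex 6.0 6.0 29.4
    endloop
  endfacet
  facet normal 0.8936 -0.4137 0.1739
    outer loop
      vertex 9.5 1.2 0.0
      vertex 12.0 6.6 0.0
      vertex 6.0 6.0 29.4
    endloop
  endfacet
endsolid part

The G0 Z moves step by Δz≈4.2 mm. The G1 loops shrink linearly with z, so the solid tapers from its base footprint up to z≈29.4. Closing with a flat bottom cap and the tapered top and triangulating gives 10 facets — a regular 6-sided pyramid, base circumscribed radius ≈ 6 mm, apex at z ≈ 29.4 mm.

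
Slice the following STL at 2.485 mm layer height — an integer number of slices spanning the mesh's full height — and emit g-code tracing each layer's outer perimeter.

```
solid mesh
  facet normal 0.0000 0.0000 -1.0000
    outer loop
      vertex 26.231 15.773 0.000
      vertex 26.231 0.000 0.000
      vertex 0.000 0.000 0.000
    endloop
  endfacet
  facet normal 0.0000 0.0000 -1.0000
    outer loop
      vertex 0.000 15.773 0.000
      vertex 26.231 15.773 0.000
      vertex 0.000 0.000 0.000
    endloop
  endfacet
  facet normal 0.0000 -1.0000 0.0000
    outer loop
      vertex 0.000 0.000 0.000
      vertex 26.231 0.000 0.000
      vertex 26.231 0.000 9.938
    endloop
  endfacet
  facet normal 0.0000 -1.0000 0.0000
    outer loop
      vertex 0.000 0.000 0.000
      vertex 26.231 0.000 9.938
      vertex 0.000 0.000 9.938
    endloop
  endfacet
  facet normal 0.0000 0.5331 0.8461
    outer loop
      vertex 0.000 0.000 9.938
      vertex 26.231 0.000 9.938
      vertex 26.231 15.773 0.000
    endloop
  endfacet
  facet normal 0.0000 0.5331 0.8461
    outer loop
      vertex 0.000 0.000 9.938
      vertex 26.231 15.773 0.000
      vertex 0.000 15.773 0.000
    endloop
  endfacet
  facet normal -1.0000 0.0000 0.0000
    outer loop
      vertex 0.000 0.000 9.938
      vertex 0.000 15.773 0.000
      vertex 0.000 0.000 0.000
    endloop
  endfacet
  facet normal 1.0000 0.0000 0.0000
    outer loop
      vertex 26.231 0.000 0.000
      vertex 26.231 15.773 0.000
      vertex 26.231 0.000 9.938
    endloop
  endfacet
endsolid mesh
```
; perimeter-only toolpath
G21 ; units = mm
G90 ; absolute positioning
G28 ; home
; layer 1
G0 Z2.485
G0 X0.000 Y0.000
G1 X26.231 Y0.000
G1 X26.231 Y11.830
G1 X0.000 Y11.830
G1 X0.000 Y0.000
; layer 2
G0 Z4.969
G0 X0.000 Y0.000
G1 X26.231 Y0.000
G1 X26.231 Y7.886
G1 X0.000 Y7.886
G1 X0.000 Y0.000
; layer 3
G0 Z7.454
G0 X0.000 Y0.000
G1 X26.231 Y0.000
G1 X26.231 Y3.943
G1 X0.000 Y3.943
G1 X0.000 Y0.000
M2 ; end

The solid is a wedge (ramp): 26.2 × 15.8 mm base, rising to 9.94 mm along the y=0 edge and sloping linearly to z=0 at y=15.8. Slicing at Δz = 2.485 mm — 4 equal slices spanning the solid's height, so layer i sits at z = i·h/4 — gives 3 non-empty perimeters. Each is a 4-segment closed polygon; G0 lifts to the layer z and rapids to the start vertex, then G1 traces the edges. The cross-section shrinks linearly with z (the slice at the apex is degenerate and omitted).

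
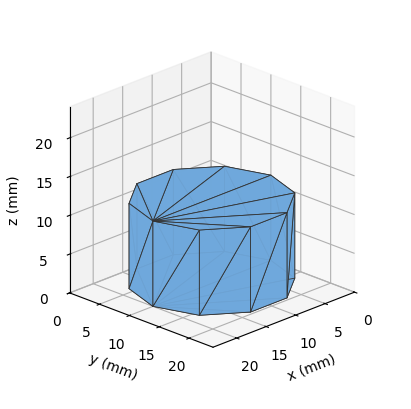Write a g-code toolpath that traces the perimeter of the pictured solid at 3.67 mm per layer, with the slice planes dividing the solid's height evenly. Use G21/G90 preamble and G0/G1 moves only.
Reading the render: the shape is a regular 10-sided prism (a cylinder approximated with 10 flat sides), circumscribed radius ≈ 10 mm, height ≈ 11 mm (dimensions read to the nearest mm from the axis ticks). For the g-code, the solid's height is divided into equal slices at the stated Δz and each level perimeter traced with G1 moves after a G0 lift.

; perimeter-only toolpath
G21 ; units = mm
G90 ; absolute positioning
G28 ; home
; layer 1
G0 Z3.67
G0 X20.00 Y10.00
G1 X18.09 Y15.88
G1 X13.09 Y19.51
G1 X6.91 Y19.51
G1 X1.91 Y15.88
G1 X0.00 Y10.00
G1 X1.91 Y4.12
G1 X6.91 Y0.49
G1 X13.09 Y0.49
G1 X18.09 Y4.12
G1 X20.00 Y10.00
; layer 2
G0 Z7.33
G0 X20.00 Y10.00
G1 X18.09 Y15.88
G1 X13.09 Y19.51
G1 X6.91 Y19.51
G1 X1.91 Y15.88
G1 X0.00 Y10.00
G1 X1.91 Y4.12
G1 X6.91 Y0.49
G1 X13.09 Y0.49
G1 X18.09 Y4.12
G1 X20.00 Y10.00
; layer 3
G0 Z11.00
G0 X20.00 Y10.00
G1 X18.09 Y15.88
G1 X13.09 Y19.51
G1 X6.91 Y19.51
G1 X1.91 Y15.88
G1 X0.00 Y10.00
G1 X1.91 Y4.12
G1 X6.91 Y0.49
G1 X13.09 Y0.49
G1 X18.09 Y4.12
G1 X20.00 Y10.00
M2 ; end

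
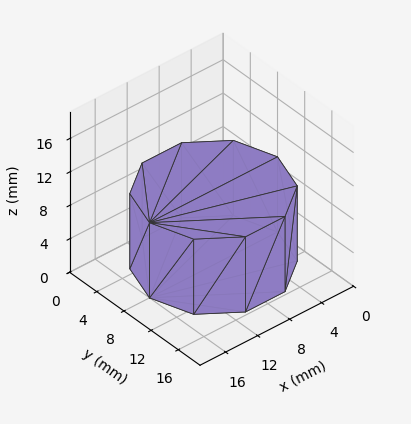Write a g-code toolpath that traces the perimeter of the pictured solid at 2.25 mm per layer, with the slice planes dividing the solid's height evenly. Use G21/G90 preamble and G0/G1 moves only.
Reading the render: the shape is a regular 10-sided prism (a cylinder approximated with 10 flat sides), circumscribed radius ≈ 8 mm, height ≈ 9 mm (dimensions read to the nearest mm from the axis ticks). For the g-code, the solid's height is divided into equal slices at the stated Δz and each level perimeter traced with G1 moves after a G0 lift.

; perimeter-only toolpath
G21 ; units = mm
G90 ; absolute positioning
G28 ; home
; layer 1
G0 Z2.25
G0 X16.00 Y8.00
G1 X14.47 Y12.70
G1 X10.47 Y15.61
G1 X5.53 Y15.61
G1 X1.53 Y12.70
G1 X0.00 Y8.00
G1 X1.53 Y3.30
G1 X5.53 Y0.39
G1 X10.47 Y0.39
G1 X14.47 Y3.30
G1 X16.00 Y8.00
; layer 2
G0 Z4.50
G0 X16.00 Y8.00
G1 X14.47 Y12.70
G1 X10.47 Y15.61
G1 X5.53 Y15.61
G1 X1.53 Y12.70
G1 X0.00 Y8.00
G1 X1.53 Y3.30
G1 X5.53 Y0.39
G1 X10.47 Y0.39
G1 X14.47 Y3.30
G1 X16.00 Y8.00
; layer 3
G0 Z6.75
G0 X16.00 Y8.00
G1 X14.47 Y12.70
G1 X10.47 Y15.61
G1 X5.53 Y15.61
G1 X1.53 Y12.70
G1 X0.00 Y8.00
G1 X1.53 Y3.30
G1 X5.53 Y0.39
G1 X10.47 Y0.39
G1 X14.47 Y3.30
G1 X16.00 Y8.00
; layer 4
G0 Z9.00
G0 X16.00 Y8.00
G1 X14.47 Y12.70
G1 X10.47 Y15.61
G1 X5.53 Y15.61
G1 X1.53 Y12.70
G1 X0.00 Y8.00
G1 X1.53 Y3.30
G1 X5.53 Y0.39
G1 X10.47 Y0.39
G1 X14.47 Y3.30
G1 X16.00 Y8.00
M2 ; end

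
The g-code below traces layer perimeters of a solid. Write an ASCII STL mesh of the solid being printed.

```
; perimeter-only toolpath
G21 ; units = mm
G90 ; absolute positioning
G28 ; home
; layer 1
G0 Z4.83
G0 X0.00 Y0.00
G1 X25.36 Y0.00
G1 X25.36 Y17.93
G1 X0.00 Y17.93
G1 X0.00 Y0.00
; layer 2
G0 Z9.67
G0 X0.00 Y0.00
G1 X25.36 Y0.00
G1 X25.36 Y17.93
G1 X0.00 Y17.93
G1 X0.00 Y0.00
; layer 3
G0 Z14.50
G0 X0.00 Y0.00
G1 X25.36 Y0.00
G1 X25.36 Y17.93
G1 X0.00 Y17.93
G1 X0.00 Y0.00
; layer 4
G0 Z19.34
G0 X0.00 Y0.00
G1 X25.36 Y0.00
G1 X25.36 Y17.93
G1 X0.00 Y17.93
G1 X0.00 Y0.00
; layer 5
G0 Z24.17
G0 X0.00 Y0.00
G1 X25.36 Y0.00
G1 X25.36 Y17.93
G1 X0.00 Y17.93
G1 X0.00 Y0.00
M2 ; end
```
solid part
  facet normal 0.0000 0.0000 -1.0000
    outer loop
      vertex 25.36 17.93 0.00
      vertex 25.36 0.00 0.00
      vertex 0.00 0.00 0.00
    endloop
  endfacet
  facet normal 0.0000 0.0000 -1.0000
    outer loop
      vertex 0.00 17.93 0.00
      vertex 25.36 17.93 0.00
      vertex 0.00 0.00 0.00
    endloop
  endfacet
  facet normal 0.0000 0.0000 1.0000
    outer loop
      vertex 0.00 0.00 24.17
      vertex 25.36 0.00 24.17
      vertex 25.36 17.93 24.17
    endloop
  endfacet
  facet normal 0.0000 0.0000 1.0000
    outer loop
      vertex 0.00 0.00 24.17
      vertex 25.36 17.93 24.17
      vertex 0.00 17.93 24.17
    endloop
  endfacet
  facet normal 0.0000 -1.0000 0.0000
    outer loop
      vertex 0.00 0.00 0.00
      vertex 25.36 0.00 0.00
      vertex 25.36 0.00 24.17
    endloop
  endfacet
  facet normal 0.0000 -1.0000 0.0000
    outer loop
      vertex 0.00 0.00 0.00
      vertex 25.36 0.00 24.17
      vertex 0.00 0.00 24.17
    endloop
  endfacet
  facet normal 0.0000 1.0000 0.0000
    outer loop
      vertex 25.36 17.93 24.17
      vertex 25.36 17.93 0.00
      vertex 0.00 17.93 0.00
    endloop
  endfacet
  facet normal 0.0000 1.0000 0.0000
    outer loop
      vertex 0.00 17.93 24.17
      vertex 25.36 17.93 24.17
      vertex 0.00 17.93 0.00
    endloop
  endfacet
  facet normal -1.0000 0.0000 0.0000
    outer loop
      vertex 0.00 17.93 24.17
      vertex 0.00 17.93 0.00
      vertex 0.00 0.00 0.00
    endloop
  endfacet
  facet normal -1.0000 0.0000 0.0000
    outer loop
      vertex 0.00 0.00 24.17
      vertex 0.00 17.93 24.17
      vertex 0.00 0.00 0.00
    endloop
  endfacet
  facet normal 1.0000 0.0000 0.0000
    outer loop
      vertex 25.36 0.00 0.00
      vertex 25.36 17.93 0.00
      vertex 25.36 17.93 24.17
    endloop
  endfacet
  facet normal 1.0000 0.0000 0.0000
    outer loop
      vertex 25.36 0.00 0.00
      vertex 25.36 17.93 24.17
      vertex 25.36 0.00 24.17
    endloop
  endfacet
endsolid part

The G0 Z moves step by Δz≈4.83 mm. Every layer's G1 loop is the same polygon, so the solid is a straight extrusion of it from z=0 to z≈24.2. Closing with flat bottom and top caps and triangulating gives 12 facets — a rectangular box, roughly 25.4 × 17.9 mm footprint and 24.2 mm tall.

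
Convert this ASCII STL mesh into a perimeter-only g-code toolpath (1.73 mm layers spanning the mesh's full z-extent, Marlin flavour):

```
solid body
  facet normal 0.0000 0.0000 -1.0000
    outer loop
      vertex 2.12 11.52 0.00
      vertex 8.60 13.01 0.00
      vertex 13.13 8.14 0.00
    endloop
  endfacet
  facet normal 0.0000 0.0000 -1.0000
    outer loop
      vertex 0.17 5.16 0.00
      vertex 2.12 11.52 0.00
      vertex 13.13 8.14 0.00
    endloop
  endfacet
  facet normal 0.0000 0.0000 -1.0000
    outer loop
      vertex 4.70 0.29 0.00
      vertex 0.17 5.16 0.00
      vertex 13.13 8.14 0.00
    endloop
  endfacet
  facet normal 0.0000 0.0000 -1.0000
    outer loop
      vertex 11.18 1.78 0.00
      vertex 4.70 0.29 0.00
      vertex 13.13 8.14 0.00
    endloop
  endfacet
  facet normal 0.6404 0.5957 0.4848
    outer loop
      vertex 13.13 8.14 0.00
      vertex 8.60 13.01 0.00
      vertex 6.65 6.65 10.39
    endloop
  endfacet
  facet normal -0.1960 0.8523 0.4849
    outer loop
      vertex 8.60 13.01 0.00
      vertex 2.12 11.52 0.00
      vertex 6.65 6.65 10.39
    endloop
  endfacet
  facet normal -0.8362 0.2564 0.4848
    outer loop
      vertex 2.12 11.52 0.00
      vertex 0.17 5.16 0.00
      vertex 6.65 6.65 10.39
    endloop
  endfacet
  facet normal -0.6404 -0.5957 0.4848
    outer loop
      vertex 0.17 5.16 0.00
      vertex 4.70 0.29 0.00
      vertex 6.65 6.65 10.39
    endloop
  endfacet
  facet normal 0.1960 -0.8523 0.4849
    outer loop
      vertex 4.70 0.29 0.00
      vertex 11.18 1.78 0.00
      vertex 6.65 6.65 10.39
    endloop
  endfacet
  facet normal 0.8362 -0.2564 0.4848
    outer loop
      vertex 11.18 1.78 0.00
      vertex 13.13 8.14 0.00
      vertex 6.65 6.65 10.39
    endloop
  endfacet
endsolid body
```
; perimeter-only toolpath
G21 ; units = mm
G90 ; absolute positioning
G28 ; home
; layer 1
G0 Z1.73
G0 X12.05 Y7.89
G1 X8.28 Y11.95
G1 X2.88 Y10.71
G1 X1.25 Y5.41
G1 X5.03 Y1.35
G1 X10.42 Y2.59
G1 X12.05 Y7.89
; layer 2
G0 Z3.46
G0 X10.97 Y7.64
G1 X7.95 Y10.89
G1 X3.63 Y9.90
G1 X2.33 Y5.66
G1 X5.35 Y2.41
G1 X9.67 Y3.40
G1 X10.97 Y7.64
; layer 3
G0 Z5.20
G0 X9.89 Y7.40
G1 X7.62 Y9.83
G1 X4.38 Y9.09
G1 X3.41 Y5.91
G1 X5.68 Y3.47
G1 X8.91 Y4.21
G1 X9.89 Y7.40
; layer 4
G0 Z6.93
G0 X8.81 Y7.15
G1 X7.30 Y8.77
G1 X5.14 Y8.27
G1 X4.49 Y6.15
G1 X6.00 Y4.53
G1 X8.16 Y5.03
G1 X8.81 Y7.15
; layer 5
G0 Z8.66
G0 X7.73 Y6.90
G1 X6.97 Y7.71
G1 X5.89 Y7.46
G1 X5.57 Y6.40
G1 X6.32 Y5.59
G1 X7.41 Y5.84
G1 X7.73 Y6.90
M2 ; end

The solid is a regular 6-sided pyramid, base circumscribed radius ≈ 6.65 mm, apex at z ≈ 10.4 mm. Slicing at Δz = 1.73 mm — 6 equal slices spanning the solid's height, so layer i sits at z = i·h/6 — gives 5 non-empty perimeters. Each is a 6-segment closed polygon; G0 lifts to the layer z and rapids to the start vertex, then G1 traces the edges. The cross-section shrinks linearly with z (the slice at the apex is degenerate and omitted).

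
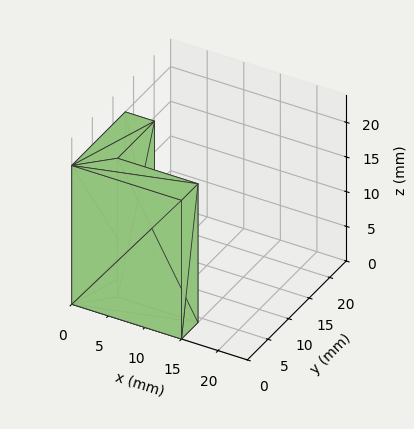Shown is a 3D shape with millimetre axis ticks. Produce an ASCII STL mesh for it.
Reading the render: the shape is an L-shaped prism: outer 15 × 13 mm, arm thicknesses ≈ 4 mm (horizontal) and 4 mm (vertical), extruded 20 mm in z (dimensions read to the nearest mm from the axis ticks). For the STL, each face is triangulated and given an outward normal.

solid part
  facet normal 0.0000 0.0000 -1.0000
    outer loop
      vertex 15.0 4.0 0.0
      vertex 15.0 0.0 0.0
      vertex 0.0 0.0 0.0
    endloop
  endfacet
  facet normal 0.0000 0.0000 -1.0000
    outer loop
      vertex 4.0 4.0 0.0
      vertex 15.0 4.0 0.0
      vertex 0.0 0.0 0.0
    endloop
  endfacet
  facet normal 0.0000 0.0000 -1.0000
    outer loop
      vertex 4.0 13.0 0.0
      vertex 4.0 4.0 0.0
      vertex 0.0 0.0 0.0
    endloop
  endfacet
  facet normal 0.0000 0.0000 -1.0000
    outer loop
      vertex 0.0 13.0 0.0
      vertex 4.0 13.0 0.0
      vertex 0.0 0.0 0.0
    endloop
  endfacet
  facet normal 0.0000 0.0000 1.0000
    outer loop
      vertex 0.0 0.0 20.0
      vertex 15.0 0.0 20.0
      vertex 15.0 4.0 20.0
    endloop
  endfacet
  facet normal 0.0000 0.0000 1.0000
    outer loop
      vertex 0.0 0.0 20.0
      vertex 15.0 4.0 20.0
      vertex 4.0 4.0 20.0
    endloop
  endfacet
  facet normal 0.0000 0.0000 1.0000
    outer loop
      vertex 0.0 0.0 20.0
      vertex 4.0 4.0 20.0
      vertex 4.0 13.0 20.0
    endloop
  endfacet
  facet normal 0.0000 0.0000 1.0000
    outer loop
      vertex 0.0 0.0 20.0
      vertex 4.0 13.0 20.0
      vertex 0.0 13.0 20.0
    endloop
  endfacet
  facet normal 0.0000 -1.0000 0.0000
    outer loop
      vertex 0.0 0.0 0.0
      vertex 15.0 0.0 0.0
      vertex 15.0 0.0 20.0
    endloop
  endfacet
  facet normal 0.0000 -1.0000 0.0000
    outer loop
      vertex 0.0 0.0 0.0
      vertex 15.0 0.0 20.0
      vertex 0.0 0.0 20.0
    endloop
  endfacet
  facet normal 1.0000 0.0000 0.0000
    outer loop
      vertex 15.0 0.0 0.0
      vertex 15.0 4.0 0.0
      vertex 15.0 4.0 20.0
    endloop
  endfacet
  facet normal 1.0000 0.0000 0.0000
    outer loop
      vertex 15.0 0.0 0.0
      vertex 15.0 4.0 20.0
      vertex 15.0 0.0 20.0
    endloop
  endfacet
  facet normal 0.0000 1.0000 0.0000
    outer loop
      vertex 15.0 4.0 0.0
      vertex 4.0 4.0 0.0
      vertex 4.0 4.0 20.0
    endloop
  endfacet
  facet normal 0.0000 1.0000 0.0000
    outer loop
      vertex 15.0 4.0 0.0
      vertex 4.0 4.0 20.0
      vertex 15.0 4.0 20.0
    endloop
  endfacet
  facet normal 1.0000 0.0000 0.0000
    outer loop
      vertex 4.0 4.0 0.0
      vertex 4.0 13.0 0.0
      vertex 4.0 13.0 20.0
    endloop
  endfacet
  facet normal 1.0000 0.0000 0.0000
    outer loop
      vertex 4.0 4.0 0.0
      vertex 4.0 13.0 20.0
      vertex 4.0 4.0 20.0
    endloop
  endfacet
  facet normal 0.0000 1.0000 0.0000
    outer loop
      vertex 4.0 13.0 0.0
      vertex 0.0 13.0 0.0
      vertex 0.0 13.0 20.0
    endloop
  endfacet
  facet normal 0.0000 1.0000 0.0000
    outer loop
      vertex 4.0 13.0 0.0
      vertex 0.0 13.0 20.0
      vertex 4.0 13.0 20.0
    endloop
  endfacet
  facet normal -1.0000 0.0000 0.0000
    outer loop
      vertex 0.0 13.0 0.0
      vertex 0.0 0.0 0.0
      vertex 0.0 0.0 20.0
    endloop
  endfacet
  facet normal -1.0000 0.0000 0.0000
    outer loop
      vertex 0.0 13.0 0.0
      vertex 0.0 0.0 20.0
      vertex 0.0 13.0 20.0
    endloop
  endfacet
endsolid part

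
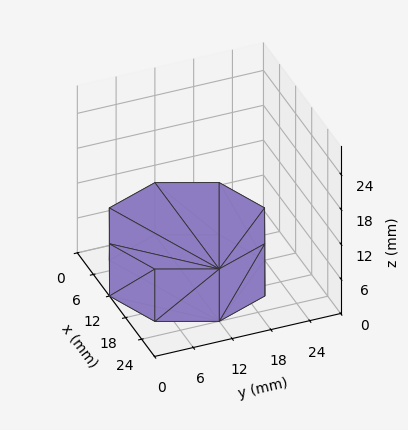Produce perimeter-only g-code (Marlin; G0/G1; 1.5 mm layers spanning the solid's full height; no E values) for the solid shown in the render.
Reading the render: the shape is a regular 8-sided prism (a cylinder approximated with 8 flat sides), circumscribed radius ≈ 12 mm, height ≈ 9 mm (dimensions read to the nearest mm from the axis ticks). For the g-code, the solid's height is divided into equal slices at the stated Δz and each level perimeter traced with G1 moves after a G0 lift.

; perimeter-only toolpath
G21 ; units = mm
G90 ; absolute positioning
G28 ; home
; layer 1
G0 Z1.5
G0 X24.0 Y12.0
G1 X20.5 Y20.5
G1 X12.0 Y24.0
G1 X3.5 Y20.5
G1 X0.0 Y12.0
G1 X3.5 Y3.5
G1 X12.0 Y0.0
G1 X20.5 Y3.5
G1 X24.0 Y12.0
; layer 2
G0 Z3.0
G0 X24.0 Y12.0
G1 X20.5 Y20.5
G1 X12.0 Y24.0
G1 X3.5 Y20.5
G1 X0.0 Y12.0
G1 X3.5 Y3.5
G1 X12.0 Y0.0
G1 X20.5 Y3.5
G1 X24.0 Y12.0
; layer 3
G0 Z4.5
G0 X24.0 Y12.0
G1 X20.5 Y20.5
G1 X12.0 Y24.0
G1 X3.5 Y20.5
G1 X0.0 Y12.0
G1 X3.5 Y3.5
G1 X12.0 Y0.0
G1 X20.5 Y3.5
G1 X24.0 Y12.0
; layer 4
G0 Z6.0
G0 X24.0 Y12.0
G1 X20.5 Y20.5
G1 X12.0 Y24.0
G1 X3.5 Y20.5
G1 X0.0 Y12.0
G1 X3.5 Y3.5
G1 X12.0 Y0.0
G1 X20.5 Y3.5
G1 X24.0 Y12.0
; layer 5
G0 Z7.5
G0 X24.0 Y12.0
G1 X20.5 Y20.5
G1 X12.0 Y24.0
G1 X3.5 Y20.5
G1 X0.0 Y12.0
G1 X3.5 Y3.5
G1 X12.0 Y0.0
G1 X20.5 Y3.5
G1 X24.0 Y12.0
; layer 6
G0 Z9.0
G0 X24.0 Y12.0
G1 X20.5 Y20.5
G1 X12.0 Y24.0
G1 X3.5 Y20.5
G1 X0.0 Y12.0
G1 X3.5 Y3.5
G1 X12.0 Y0.0
G1 X20.5 Y3.5
G1 X24.0 Y12.0
M2 ; end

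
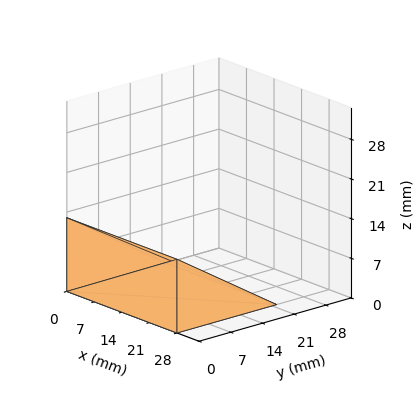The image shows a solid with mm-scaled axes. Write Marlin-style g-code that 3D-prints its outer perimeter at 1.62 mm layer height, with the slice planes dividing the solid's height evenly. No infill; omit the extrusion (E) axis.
Reading the render: the shape is a wedge (ramp): 28 × 22 mm base, rising to 13 mm along the y=0 edge and sloping linearly to z=0 at y=22 (dimensions read to the nearest mm from the axis ticks). For the g-code, the solid's height is divided into equal slices at the stated Δz and each level perimeter traced with G1 moves after a G0 lift.

; perimeter-only toolpath
G21 ; units = mm
G90 ; absolute positioning
G28 ; home
; layer 1
G0 Z1.62
G0 X0.00 Y0.00
G1 X28.00 Y0.00
G1 X28.00 Y19.25
G1 X0.00 Y19.25
G1 X0.00 Y0.00
; layer 2
G0 Z3.25
G0 X0.00 Y0.00
G1 X28.00 Y0.00
G1 X28.00 Y16.50
G1 X0.00 Y16.50
G1 X0.00 Y0.00
; layer 3
G0 Z4.88
G0 X0.00 Y0.00
G1 X28.00 Y0.00
G1 X28.00 Y13.75
G1 X0.00 Y13.75
G1 X0.00 Y0.00
; layer 4
G0 Z6.50
G0 X0.00 Y0.00
G1 X28.00 Y0.00
G1 X28.00 Y11.00
G1 X0.00 Y11.00
G1 X0.00 Y0.00
; layer 5
G0 Z8.12
G0 X0.00 Y0.00
G1 X28.00 Y0.00
G1 X28.00 Y8.25
G1 X0.00 Y8.25
G1 X0.00 Y0.00
; layer 6
G0 Z9.75
G0 X0.00 Y0.00
G1 X28.00 Y0.00
G1 X28.00 Y5.50
G1 X0.00 Y5.50
G1 X0.00 Y0.00
; layer 7
G0 Z11.38
G0 X0.00 Y0.00
G1 X28.00 Y0.00
G1 X28.00 Y2.75
G1 X0.00 Y2.75
G1 X0.00 Y0.00
M2 ; end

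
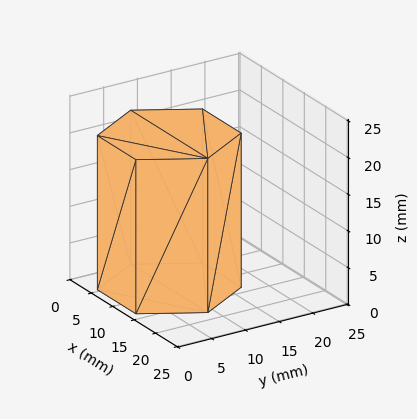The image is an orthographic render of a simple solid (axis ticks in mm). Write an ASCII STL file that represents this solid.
Reading the render: the shape is a regular 6-sided prism (a cylinder approximated with 6 flat sides), circumscribed radius ≈ 9 mm, height ≈ 21 mm (dimensions read to the nearest mm from the axis ticks). For the STL, each face is triangulated and given an outward normal.

solid part
  facet normal 0.0000 0.0000 -1.0000
    outer loop
      vertex 4.500 16.794 0.000
      vertex 13.500 16.794 0.000
      vertex 18.000 9.000 0.000
    endloop
  endfacet
  facet normal 0.0000 0.0000 -1.0000
    outer loop
      vertex 0.000 9.000 0.000
      vertex 4.500 16.794 0.000
      vertex 18.000 9.000 0.000
    endloop
  endfacet
  facet normal 0.0000 0.0000 -1.0000
    outer loop
      vertex 4.500 1.206 0.000
      vertex 0.000 9.000 0.000
      vertex 18.000 9.000 0.000
    endloop
  endfacet
  facet normal 0.0000 0.0000 -1.0000
    outer loop
      vertex 13.500 1.206 0.000
      vertex 4.500 1.206 0.000
      vertex 18.000 9.000 0.000
    endloop
  endfacet
  facet normal 0.0000 0.0000 1.0000
    outer loop
      vertex 18.000 9.000 21.000
      vertex 13.500 16.794 21.000
      vertex 4.500 16.794 21.000
    endloop
  endfacet
  facet normal 0.0000 0.0000 1.0000
    outer loop
      vertex 18.000 9.000 21.000
      vertex 4.500 16.794 21.000
      vertex 0.000 9.000 21.000
    endloop
  endfacet
  facet normal 0.0000 0.0000 1.0000
    outer loop
      vertex 18.000 9.000 21.000
      vertex 0.000 9.000 21.000
      vertex 4.500 1.206 21.000
    endloop
  endfacet
  facet normal 0.0000 0.0000 1.0000
    outer loop
      vertex 18.000 9.000 21.000
      vertex 4.500 1.206 21.000
      vertex 13.500 1.206 21.000
    endloop
  endfacet
  facet normal 0.8660 0.5000 0.0000
    outer loop
      vertex 18.000 9.000 0.000
      vertex 13.500 16.794 0.000
      vertex 13.500 16.794 21.000
    endloop
  endfacet
  facet normal 0.8660 0.5000 0.0000
    outer loop
      vertex 18.000 9.000 0.000
      vertex 13.500 16.794 21.000
      vertex 18.000 9.000 21.000
    endloop
  endfacet
  facet normal 0.0000 1.0000 0.0000
    outer loop
      vertex 13.500 16.794 0.000
      vertex 4.500 16.794 0.000
      vertex 4.500 16.794 21.000
    endloop
  endfacet
  facet normal 0.0000 1.0000 0.0000
    outer loop
      vertex 13.500 16.794 0.000
      vertex 4.500 16.794 21.000
      vertex 13.500 16.794 21.000
    endloop
  endfacet
  facet normal -0.8660 0.5000 0.0000
    outer loop
      vertex 4.500 16.794 0.000
      vertex 0.000 9.000 0.000
      vertex 0.000 9.000 21.000
    endloop
  endfacet
  facet normal -0.8660 0.5000 0.0000
    outer loop
      vertex 4.500 16.794 0.000
      vertex 0.000 9.000 21.000
      vertex 4.500 16.794 21.000
    endloop
  endfacet
  facet normal -0.8660 -0.5000 0.0000
    outer loop
      vertex 0.000 9.000 0.000
      vertex 4.500 1.206 0.000
      vertex 4.500 1.206 21.000
    endloop
  endfacet
  facet normal -0.8660 -0.5000 0.0000
    outer loop
      vertex 0.000 9.000 0.000
      vertex 4.500 1.206 21.000
      vertex 0.000 9.000 21.000
    endloop
  endfacet
  facet normal 0.0000 -1.0000 0.0000
    outer loop
      vertex 4.500 1.206 0.000
      vertex 13.500 1.206 0.000
      vertex 13.500 1.206 21.000
    endloop
  endfacet
  facet normal 0.0000 -1.0000 0.0000
    outer loop
      vertex 4.500 1.206 0.000
      vertex 13.500 1.206 21.000
      vertex 4.500 1.206 21.000
    endloop
  endfacet
  facet normal 0.8660 -0.5000 0.0000
    outer loop
      vertex 13.500 1.206 0.000
      vertex 18.000 9.000 0.000
      vertex 18.000 9.000 21.000
    endloop
  endfacet
  facet normal 0.8660 -0.5000 0.0000
    outer loop
      vertex 13.500 1.206 0.000
      vertex 18.000 9.000 21.000
      vertex 13.500 1.206 21.000
    endloop
  endfacet
endsolid part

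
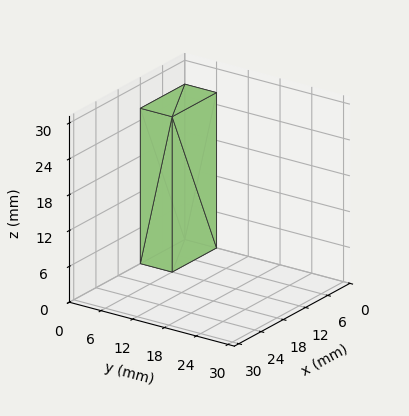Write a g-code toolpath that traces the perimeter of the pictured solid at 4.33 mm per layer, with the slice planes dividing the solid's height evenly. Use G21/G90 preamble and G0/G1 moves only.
Reading the render: the shape is a rectangular box, roughly 12 × 6 mm footprint and 26 mm tall (dimensions read to the nearest mm from the axis ticks). For the g-code, the solid's height is divided into equal slices at the stated Δz and each level perimeter traced with G1 moves after a G0 lift.

; perimeter-only toolpath
G21 ; units = mm
G90 ; absolute positioning
G28 ; home
; layer 1
G0 Z4.33
G0 X0.00 Y0.00
G1 X12.00 Y0.00
G1 X12.00 Y6.00
G1 X0.00 Y6.00
G1 X0.00 Y0.00
; layer 2
G0 Z8.67
G0 X0.00 Y0.00
G1 X12.00 Y0.00
G1 X12.00 Y6.00
G1 X0.00 Y6.00
G1 X0.00 Y0.00
; layer 3
G0 Z13.00
G0 X0.00 Y0.00
G1 X12.00 Y0.00
G1 X12.00 Y6.00
G1 X0.00 Y6.00
G1 X0.00 Y0.00
; layer 4
G0 Z17.33
G0 X0.00 Y0.00
G1 X12.00 Y0.00
G1 X12.00 Y6.00
G1 X0.00 Y6.00
G1 X0.00 Y0.00
; layer 5
G0 Z21.67
G0 X0.00 Y0.00
G1 X12.00 Y0.00
G1 X12.00 Y6.00
G1 X0.00 Y6.00
G1 X0.00 Y0.00
; layer 6
G0 Z26.00
G0 X0.00 Y0.00
G1 X12.00 Y0.00
G1 X12.00 Y6.00
G1 X0.00 Y6.00
G1 X0.00 Y0.00
M2 ; end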